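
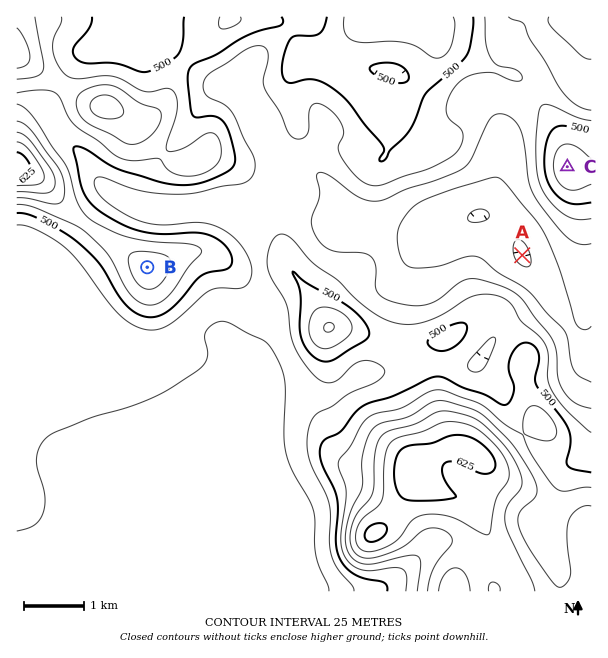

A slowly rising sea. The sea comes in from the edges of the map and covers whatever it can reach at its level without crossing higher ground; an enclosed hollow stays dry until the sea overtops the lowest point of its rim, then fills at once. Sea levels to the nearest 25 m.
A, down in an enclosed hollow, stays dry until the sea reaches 425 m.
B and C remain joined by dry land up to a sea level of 475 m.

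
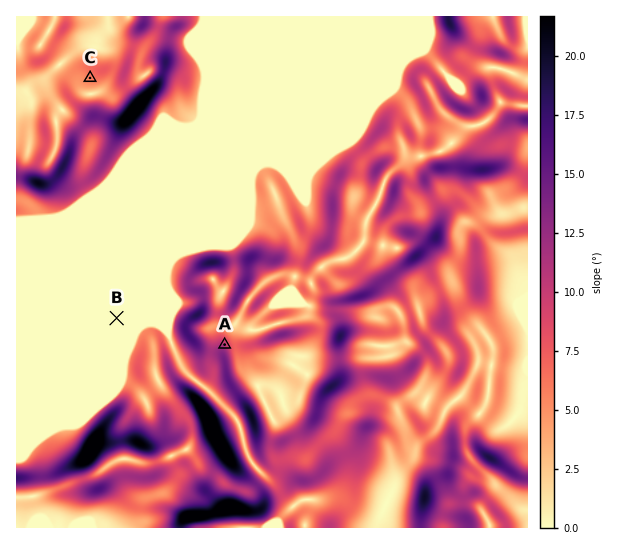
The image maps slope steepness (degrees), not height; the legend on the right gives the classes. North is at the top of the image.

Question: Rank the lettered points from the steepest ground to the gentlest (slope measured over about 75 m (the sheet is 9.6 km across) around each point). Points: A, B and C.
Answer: A C B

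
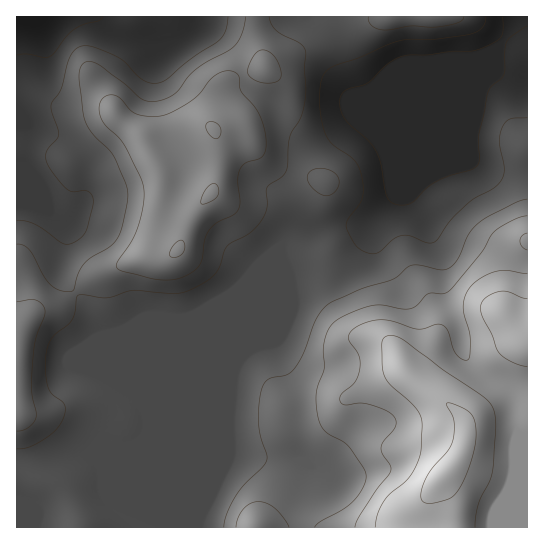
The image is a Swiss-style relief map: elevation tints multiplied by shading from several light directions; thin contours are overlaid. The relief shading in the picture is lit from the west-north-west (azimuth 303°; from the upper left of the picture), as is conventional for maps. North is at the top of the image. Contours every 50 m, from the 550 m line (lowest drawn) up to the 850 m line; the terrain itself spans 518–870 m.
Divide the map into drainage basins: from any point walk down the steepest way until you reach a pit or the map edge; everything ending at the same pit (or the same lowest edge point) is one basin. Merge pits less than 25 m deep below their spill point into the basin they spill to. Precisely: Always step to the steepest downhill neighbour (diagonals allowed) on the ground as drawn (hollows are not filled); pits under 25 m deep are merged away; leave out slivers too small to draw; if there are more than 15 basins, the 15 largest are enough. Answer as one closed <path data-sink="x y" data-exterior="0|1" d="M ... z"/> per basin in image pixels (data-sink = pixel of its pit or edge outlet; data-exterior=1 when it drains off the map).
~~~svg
<path data-sink="513 17" data-exterior="1" d="M527 16l-271 1 1 22 8 28-32 12-8 4-4 6-2 21-6 13 6 28-6 39-22 28-11 29-14 10-24 0-47 19-30 27-10 5-16 3-8 4-12 14-3 8 1 191 238 0 22-30 11-24 3-15 0-29-6-19 26 1 23-5 13-10 55-26 53 38 9 10 2 14 7-6 34 0 21-5z"/><path data-sink="17 17" data-exterior="1" d="M255 16l-239 1 1 319 4-11 10-10 30-10 34-29 47-19 24 0 14-10 11-29 22-28 6-39-6-28 6-13 2-21 4-6 8-4 32-12-8-28z"/>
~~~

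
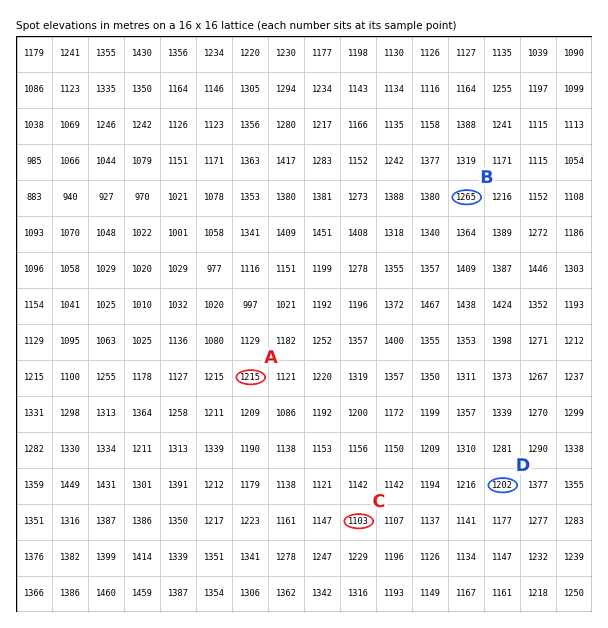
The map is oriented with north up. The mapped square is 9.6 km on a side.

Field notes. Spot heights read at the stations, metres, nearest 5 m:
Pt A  1215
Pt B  1265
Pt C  1105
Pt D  1200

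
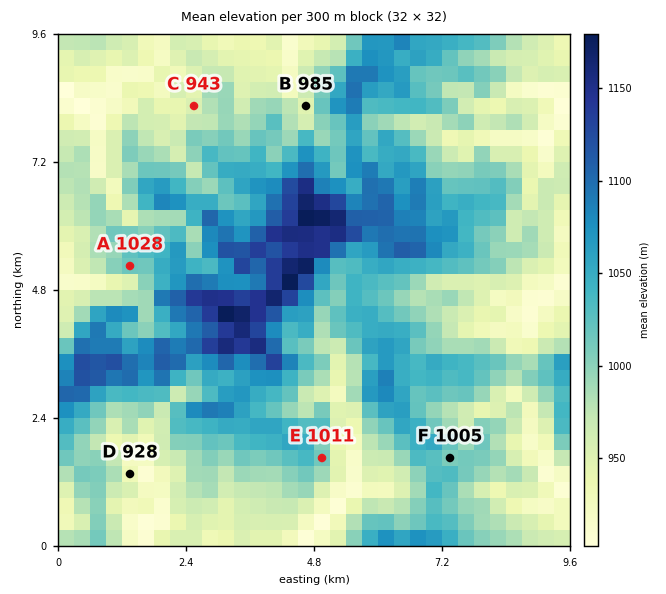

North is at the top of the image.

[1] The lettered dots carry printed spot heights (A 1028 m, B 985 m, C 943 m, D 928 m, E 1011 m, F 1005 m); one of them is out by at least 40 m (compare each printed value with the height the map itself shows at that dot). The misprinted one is B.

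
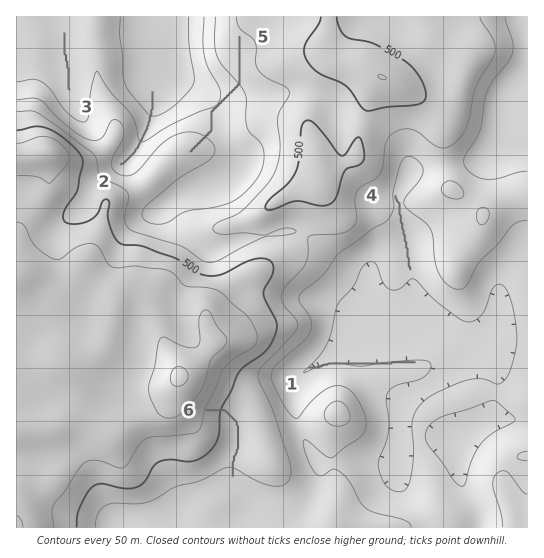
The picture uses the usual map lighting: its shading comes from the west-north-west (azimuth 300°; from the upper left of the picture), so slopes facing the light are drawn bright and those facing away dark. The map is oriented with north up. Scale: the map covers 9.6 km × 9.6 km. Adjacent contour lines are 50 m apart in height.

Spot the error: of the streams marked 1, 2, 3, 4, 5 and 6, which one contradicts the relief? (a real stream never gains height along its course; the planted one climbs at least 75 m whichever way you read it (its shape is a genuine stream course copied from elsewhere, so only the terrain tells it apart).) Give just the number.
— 5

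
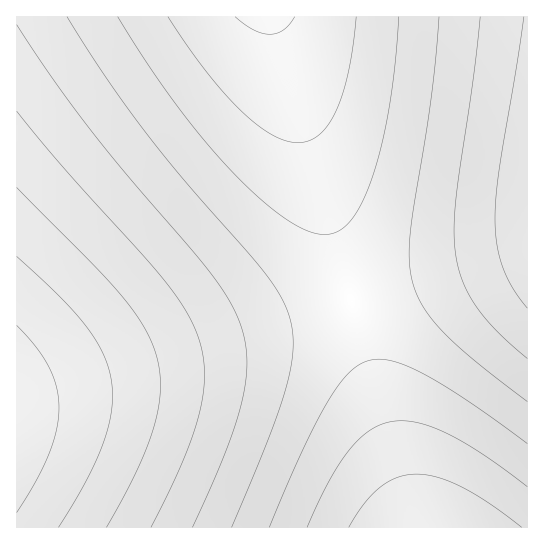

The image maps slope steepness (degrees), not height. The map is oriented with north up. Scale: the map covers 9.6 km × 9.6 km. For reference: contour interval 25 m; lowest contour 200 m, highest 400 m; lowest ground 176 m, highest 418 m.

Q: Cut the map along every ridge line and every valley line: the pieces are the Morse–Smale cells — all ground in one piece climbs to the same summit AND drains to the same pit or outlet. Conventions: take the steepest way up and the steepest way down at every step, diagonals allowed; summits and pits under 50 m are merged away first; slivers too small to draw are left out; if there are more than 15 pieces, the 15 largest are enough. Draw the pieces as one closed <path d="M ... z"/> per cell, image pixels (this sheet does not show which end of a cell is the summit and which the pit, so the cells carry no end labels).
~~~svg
<path d="M270 16l-254 1 1 379 335-95-77-275z"/><path d="M351 301l-333 94-2 2 0 130 399 1z"/><path d="M527 16l-256 1 80 283 143-39 34-11z"/><path d="M527 251l-175 50 65 227 111-1z"/>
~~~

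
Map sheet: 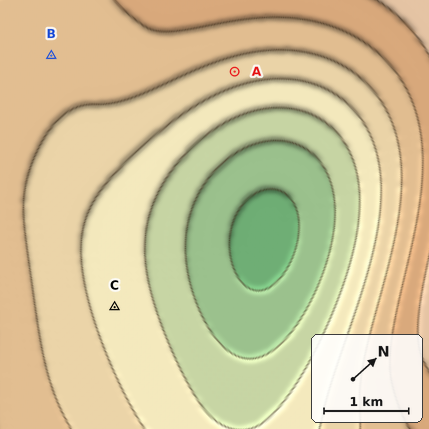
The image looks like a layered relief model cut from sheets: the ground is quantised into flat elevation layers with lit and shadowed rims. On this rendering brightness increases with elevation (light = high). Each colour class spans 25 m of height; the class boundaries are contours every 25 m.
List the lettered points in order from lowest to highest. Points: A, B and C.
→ C A B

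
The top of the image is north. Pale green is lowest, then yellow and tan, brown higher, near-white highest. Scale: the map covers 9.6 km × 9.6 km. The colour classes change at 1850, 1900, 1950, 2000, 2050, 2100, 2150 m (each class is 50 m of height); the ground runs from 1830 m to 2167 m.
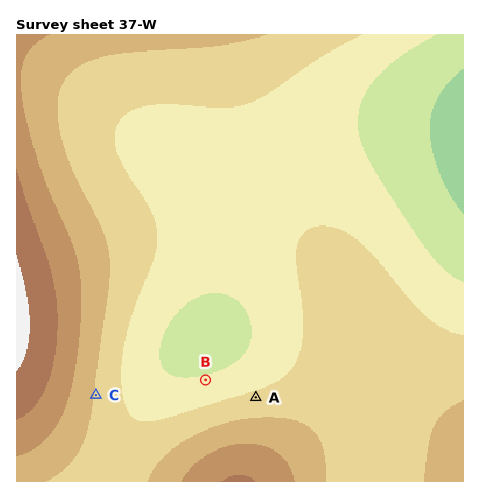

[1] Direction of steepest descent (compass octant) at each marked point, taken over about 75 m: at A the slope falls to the N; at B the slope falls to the N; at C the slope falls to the E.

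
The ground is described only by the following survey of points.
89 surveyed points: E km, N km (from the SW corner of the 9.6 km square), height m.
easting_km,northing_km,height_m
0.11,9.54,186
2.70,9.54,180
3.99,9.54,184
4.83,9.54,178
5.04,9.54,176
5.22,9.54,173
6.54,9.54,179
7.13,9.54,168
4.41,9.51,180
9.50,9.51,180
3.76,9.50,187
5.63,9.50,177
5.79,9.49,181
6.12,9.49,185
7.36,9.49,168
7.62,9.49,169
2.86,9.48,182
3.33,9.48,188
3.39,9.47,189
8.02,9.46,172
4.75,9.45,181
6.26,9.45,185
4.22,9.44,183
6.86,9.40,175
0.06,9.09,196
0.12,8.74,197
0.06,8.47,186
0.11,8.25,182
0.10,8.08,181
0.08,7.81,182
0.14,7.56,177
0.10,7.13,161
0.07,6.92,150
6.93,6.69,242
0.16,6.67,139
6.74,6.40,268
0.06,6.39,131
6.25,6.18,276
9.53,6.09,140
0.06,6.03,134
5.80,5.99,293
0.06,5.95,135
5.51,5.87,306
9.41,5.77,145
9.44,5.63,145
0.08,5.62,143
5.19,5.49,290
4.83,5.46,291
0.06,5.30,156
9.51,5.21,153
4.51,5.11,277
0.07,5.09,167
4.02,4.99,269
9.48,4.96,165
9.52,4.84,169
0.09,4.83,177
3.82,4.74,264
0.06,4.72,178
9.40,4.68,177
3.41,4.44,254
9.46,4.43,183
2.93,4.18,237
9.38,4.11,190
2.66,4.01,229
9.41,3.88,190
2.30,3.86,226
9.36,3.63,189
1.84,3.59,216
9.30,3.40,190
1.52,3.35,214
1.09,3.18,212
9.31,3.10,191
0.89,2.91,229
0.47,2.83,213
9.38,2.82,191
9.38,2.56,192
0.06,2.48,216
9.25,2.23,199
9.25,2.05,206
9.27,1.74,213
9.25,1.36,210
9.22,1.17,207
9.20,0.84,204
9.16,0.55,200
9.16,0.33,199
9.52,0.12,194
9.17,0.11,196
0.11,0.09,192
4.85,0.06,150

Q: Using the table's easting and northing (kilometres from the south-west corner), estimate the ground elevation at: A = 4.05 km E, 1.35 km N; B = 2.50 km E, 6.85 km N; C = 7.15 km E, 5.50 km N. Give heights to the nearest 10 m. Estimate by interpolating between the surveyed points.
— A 190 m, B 210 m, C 240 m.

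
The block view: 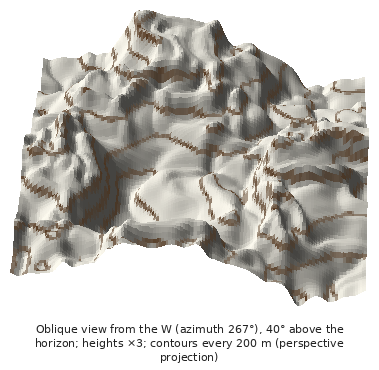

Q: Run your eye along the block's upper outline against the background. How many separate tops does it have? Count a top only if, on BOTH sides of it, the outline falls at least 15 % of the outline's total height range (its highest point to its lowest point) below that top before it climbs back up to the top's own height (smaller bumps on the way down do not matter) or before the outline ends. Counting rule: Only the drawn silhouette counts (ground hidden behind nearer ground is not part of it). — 1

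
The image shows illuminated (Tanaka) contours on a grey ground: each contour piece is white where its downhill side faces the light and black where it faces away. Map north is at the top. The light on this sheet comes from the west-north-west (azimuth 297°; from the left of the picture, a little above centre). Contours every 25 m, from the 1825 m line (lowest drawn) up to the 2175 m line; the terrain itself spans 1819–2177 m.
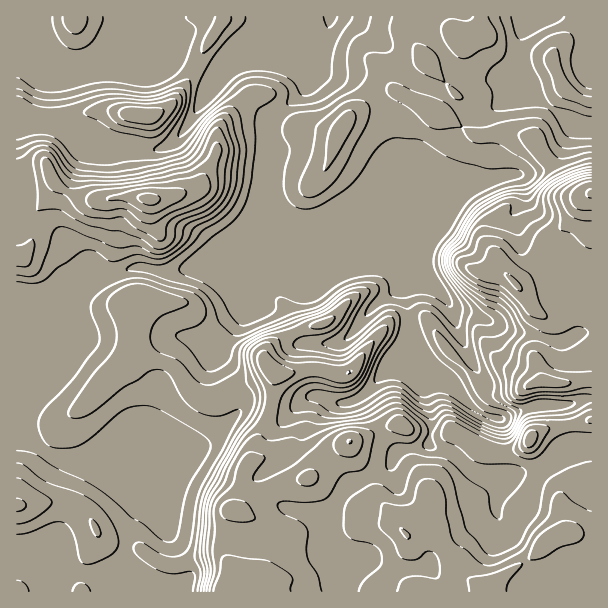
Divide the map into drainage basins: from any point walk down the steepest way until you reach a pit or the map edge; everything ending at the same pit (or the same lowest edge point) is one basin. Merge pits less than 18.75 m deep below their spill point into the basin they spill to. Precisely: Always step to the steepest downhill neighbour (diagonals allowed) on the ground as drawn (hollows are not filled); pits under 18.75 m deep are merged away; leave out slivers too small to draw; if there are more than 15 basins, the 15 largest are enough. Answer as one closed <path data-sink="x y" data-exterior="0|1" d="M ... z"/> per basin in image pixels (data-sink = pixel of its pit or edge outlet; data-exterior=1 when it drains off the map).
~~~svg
<path data-sink="330 17" data-exterior="1" d="M482 16l-258 0-1 5-19 29-16 31-18 25-17 9-58-5-27 6-7 4-13 29-3 13-7-16-2-27-15-11-5-1 1 485 575-1 0-397-11 2-15-6-32-51-19-6-21 0-11 3-9-2-16-10-22-10 14-10 6-11-30-31 32-22 12 0 13-6z"/><path data-sink="528 17" data-exterior="1" d="M591 16l-108 0 0 18-13 6-12 0-32 22 30 31-6 11-14 10 22 10 16 10 9 2 11-3 21 0 19 6 8 16 11 12 12 22 8 5 17 0 2-2z"/><path data-sink="150 17" data-exterior="1" d="M222 16l-205 0-1 89 20 14 2 27 6 15 4-12 13-29 7-4 27-6 58 5 17-9 18-25 16-31 19-29z"/>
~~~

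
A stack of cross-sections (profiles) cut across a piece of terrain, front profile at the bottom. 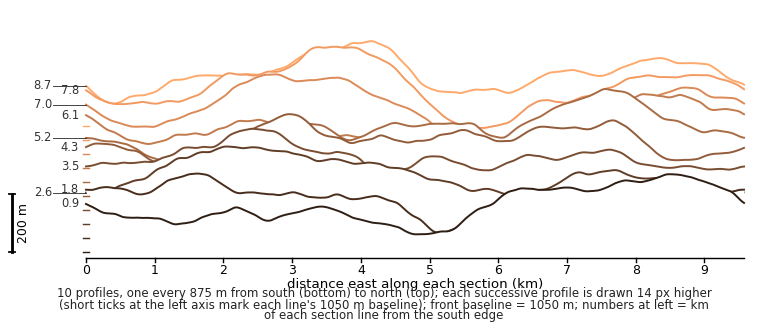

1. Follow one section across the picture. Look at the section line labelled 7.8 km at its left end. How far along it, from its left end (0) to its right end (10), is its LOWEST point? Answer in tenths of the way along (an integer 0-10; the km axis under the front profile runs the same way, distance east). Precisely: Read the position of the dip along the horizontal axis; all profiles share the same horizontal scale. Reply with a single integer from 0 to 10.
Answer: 6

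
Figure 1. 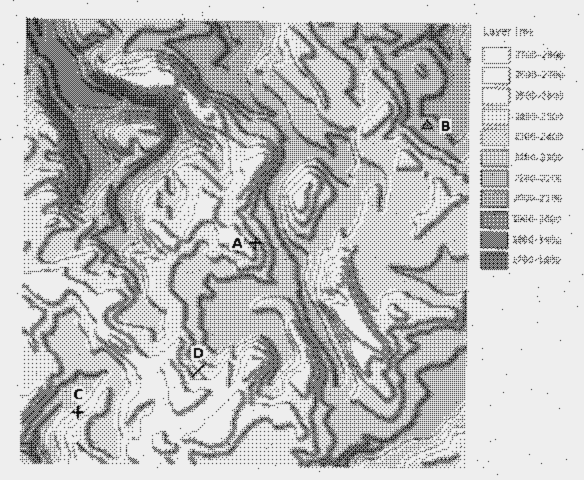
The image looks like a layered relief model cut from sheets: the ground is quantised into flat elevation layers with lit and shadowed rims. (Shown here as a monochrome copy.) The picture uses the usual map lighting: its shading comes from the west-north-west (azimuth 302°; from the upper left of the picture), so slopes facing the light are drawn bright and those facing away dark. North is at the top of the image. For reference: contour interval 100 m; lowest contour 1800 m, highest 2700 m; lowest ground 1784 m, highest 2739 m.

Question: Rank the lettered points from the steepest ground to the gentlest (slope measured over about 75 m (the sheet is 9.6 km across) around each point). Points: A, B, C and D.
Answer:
A C D B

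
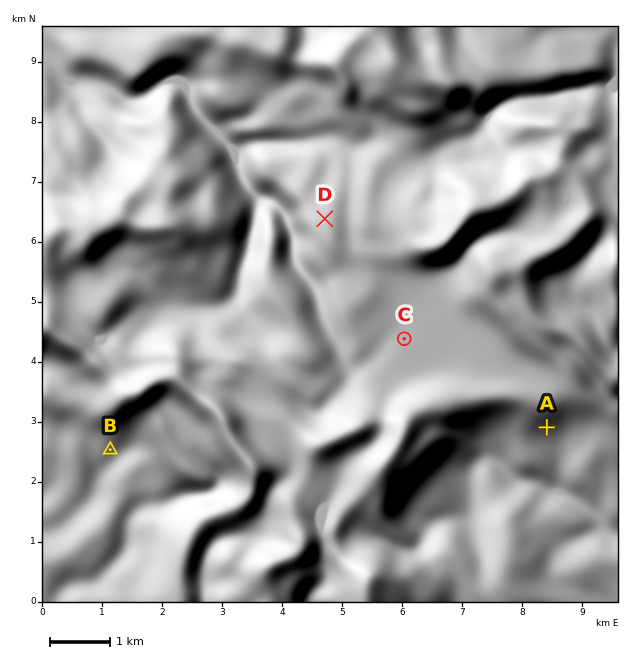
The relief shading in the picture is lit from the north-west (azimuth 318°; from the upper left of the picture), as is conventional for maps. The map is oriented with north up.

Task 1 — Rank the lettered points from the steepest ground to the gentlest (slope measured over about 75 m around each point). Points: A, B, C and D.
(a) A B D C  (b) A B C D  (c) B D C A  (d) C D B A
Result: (a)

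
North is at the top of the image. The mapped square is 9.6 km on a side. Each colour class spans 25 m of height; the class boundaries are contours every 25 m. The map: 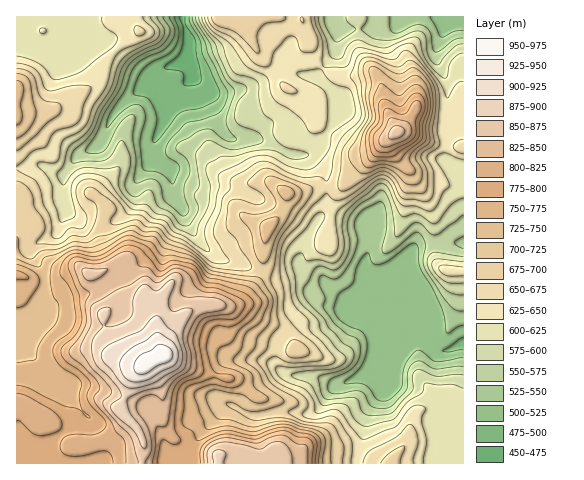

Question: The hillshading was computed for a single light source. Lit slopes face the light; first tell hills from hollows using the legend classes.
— NW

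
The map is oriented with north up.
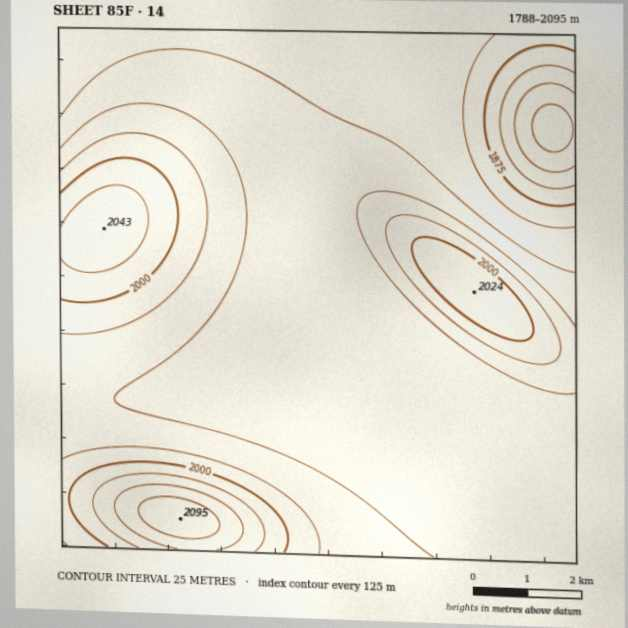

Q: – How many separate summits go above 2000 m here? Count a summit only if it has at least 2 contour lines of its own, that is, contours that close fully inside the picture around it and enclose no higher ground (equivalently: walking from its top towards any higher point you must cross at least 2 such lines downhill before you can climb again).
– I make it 1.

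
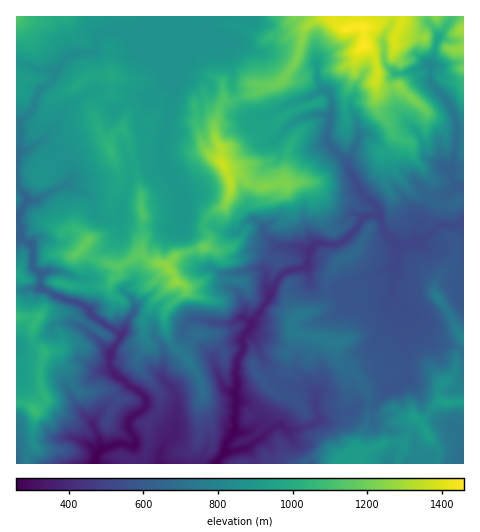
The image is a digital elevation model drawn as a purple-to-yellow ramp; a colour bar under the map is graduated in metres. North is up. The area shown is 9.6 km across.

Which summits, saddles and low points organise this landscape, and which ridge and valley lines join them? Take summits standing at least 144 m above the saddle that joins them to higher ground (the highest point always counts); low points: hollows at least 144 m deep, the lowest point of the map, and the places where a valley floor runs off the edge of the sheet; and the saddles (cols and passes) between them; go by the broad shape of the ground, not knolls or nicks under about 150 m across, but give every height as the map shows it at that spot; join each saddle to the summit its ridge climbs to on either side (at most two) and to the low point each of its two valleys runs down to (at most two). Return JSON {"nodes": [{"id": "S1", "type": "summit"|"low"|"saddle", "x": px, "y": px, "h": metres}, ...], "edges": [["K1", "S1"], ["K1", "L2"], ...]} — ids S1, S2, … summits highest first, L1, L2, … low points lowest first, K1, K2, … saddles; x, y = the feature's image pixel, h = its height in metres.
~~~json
{"nodes": [
{"id": "S1", "type": "summit", "x": 364, "y": 46, "h": 1459},
{"id": "S2", "type": "summit", "x": 222, "y": 164, "h": 1371},
{"id": "S3", "type": "summit", "x": 463, "y": 29, "h": 1298},
{"id": "S4", "type": "summit", "x": 176, "y": 281, "h": 1271},
{"id": "S5", "type": "summit", "x": 17, "y": 17, "h": 1132},
{"id": "S6", "type": "summit", "x": 34, "y": 411, "h": 1080},
{"id": "S7", "type": "summit", "x": 447, "y": 403, "h": 947},
{"id": "L1", "type": "low", "x": 216, "y": 462, "h": 259},
{"id": "K1", "type": "saddle", "x": 452, "y": 17, "h": 1098},
{"id": "K2", "type": "saddle", "x": 236, "y": 99, "h": 1077},
{"id": "K3", "type": "saddle", "x": 203, "y": 225, "h": 1047},
{"id": "K4", "type": "saddle", "x": 96, "y": 41, "h": 866},
{"id": "K5", "type": "saddle", "x": 206, "y": 390, "h": 676},
{"id": "K6", "type": "saddle", "x": 33, "y": 252, "h": 630},
{"id": "K7", "type": "saddle", "x": 451, "y": 225, "h": 533},
{"id": "K8", "type": "saddle", "x": 360, "y": 222, "h": 497}],
"edges": [["K1", "S1"], ["K1", "S3"], ["K1", "L1"], ["K2", "S1"], ["K2", "S2"], ["K2", "L1"], ["K3", "S2"], ["K3", "S4"], ["K3", "L1"], ["K4", "S2"], ["K4", "S5"], ["K4", "L1"], ["K5", "S4"], ["K5", "S7"], ["K5", "L1"], ["K6", "S4"], ["K6", "S6"], ["K6", "L1"], ["K7", "S1"], ["K7", "S7"], ["K7", "L1"], ["K8", "S2"], ["K8", "S7"], ["K8", "L1"]]}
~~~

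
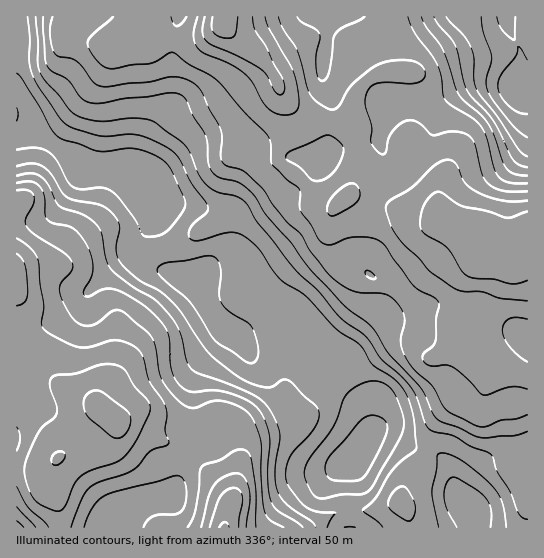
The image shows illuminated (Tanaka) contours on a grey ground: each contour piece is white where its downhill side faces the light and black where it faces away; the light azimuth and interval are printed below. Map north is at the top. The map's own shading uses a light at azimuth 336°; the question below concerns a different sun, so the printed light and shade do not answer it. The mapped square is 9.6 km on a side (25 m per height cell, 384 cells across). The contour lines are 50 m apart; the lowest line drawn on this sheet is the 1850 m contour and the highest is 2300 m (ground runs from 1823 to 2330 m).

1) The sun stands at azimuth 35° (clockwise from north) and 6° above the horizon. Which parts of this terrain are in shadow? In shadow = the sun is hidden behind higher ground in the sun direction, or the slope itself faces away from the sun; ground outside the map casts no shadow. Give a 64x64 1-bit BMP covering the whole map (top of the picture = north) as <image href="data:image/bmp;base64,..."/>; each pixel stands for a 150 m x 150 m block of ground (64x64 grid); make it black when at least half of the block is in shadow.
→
<image width="64" height="64" href="data:image/bmp;base64,Qk0+AgAAAAAAAD4AAAAoAAAAQAAAAEAAAAABAAEAAAAAAAACAAATCwAAEwsAAAIAAAAAAAAA////AAAAAAD4AAEAAP8A/vgAAwAAfwD++AADAAAAA/7wAA4AAAAH/OB4DgAAAA/8wH4OAABwD/zAPAYAAfgf+AAYAAAB/j/wAAAAAAH///AAAAAAAf//+AAAAAAA///8ABAAAAD///4AEAAAAP///gAAAAAA///EAAAAAAD//4AAAAAAAP/8AAAAAAAA//wAAAAAAAD/+AAAAAAAAP/4AAAAAAAB//AAAAAAAAP/4AAAAAAAD//AAAAAAA4//wAAAAAAH//+AAAAAAA///wAAAAAAD//+AAEAAAAP//w+B8AAAA///H//wAAAH//4///AAAB///H//8AAAf//4//+AAAB///D//gAAAP//8fzMAAAA///h/gAAAAB//+H/AAAAAB//4f8AAAADn//h+AAAAAPf/+BgAAAAD///wAAAAAAf//4AAAAAAH//+AAAAAAB///4AAAAAAP///AAAAAAA///8AAAAAA////gAAAAAP///wAAAAAH///8AAAAAA////iAAAAAD///+eAAAAAP////8AAAAA/////8AAAAD/////wAAAAP/////AAAAA/////4AAAAD/////AAAAAP////8AAAAA/////gAAAAD/8B/+AAAAAP/wD/wAAAAA/+AP+AAAAAD8AAfgAAAAAPgAB8AAAAAA+AADgAAAAADwAAOAAAAAAA=="/>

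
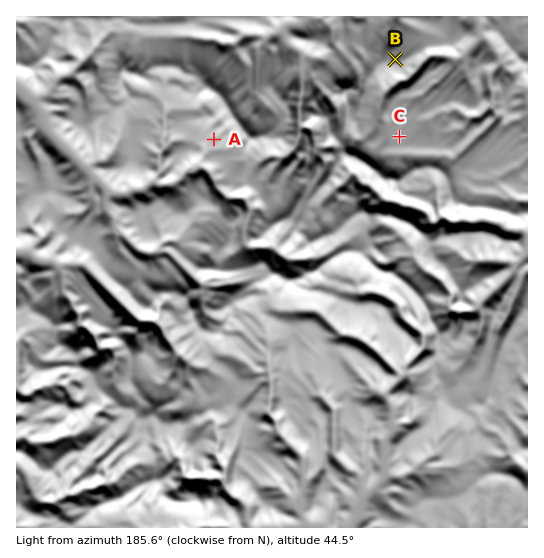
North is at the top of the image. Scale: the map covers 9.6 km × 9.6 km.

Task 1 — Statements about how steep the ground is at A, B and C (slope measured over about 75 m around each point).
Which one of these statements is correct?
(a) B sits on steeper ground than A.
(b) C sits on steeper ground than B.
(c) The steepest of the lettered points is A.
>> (a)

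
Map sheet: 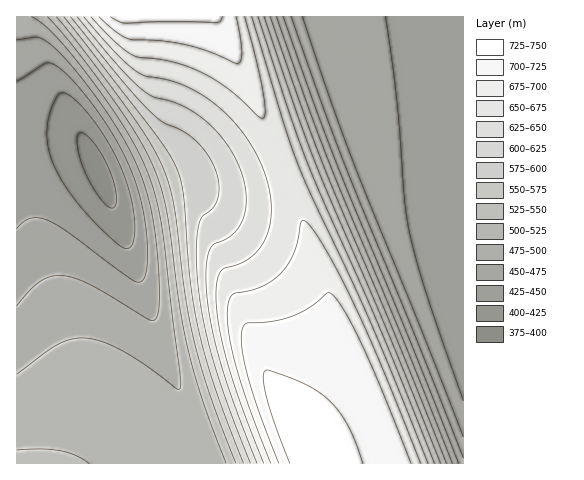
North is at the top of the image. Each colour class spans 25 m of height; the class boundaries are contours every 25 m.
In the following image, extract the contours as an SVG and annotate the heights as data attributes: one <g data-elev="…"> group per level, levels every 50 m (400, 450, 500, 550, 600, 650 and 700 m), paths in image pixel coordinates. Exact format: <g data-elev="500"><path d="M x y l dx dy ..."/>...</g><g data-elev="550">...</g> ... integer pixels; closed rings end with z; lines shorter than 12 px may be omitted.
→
<g data-elev="400"><path d="M111 208l-6-4-7-8-14-25-7-25 0-9 3-4 5 1 9 8 15 26 5 15 2 13-1 10z"/></g><g data-elev="450"><path d="M463 401l-37-108-17-62-5-32-8-105-11-77"/><path d="M17 81l28-17 4-1 5 1 10 8 13 13 29 39 21 38 13 37 5 22 2 22 0 21-2 12-5 6-7-2-66-49-21-11-8-2-9 1-7 4-5 6"/></g><g data-elev="500"><path d="M463 458l-49-125-71-172-52-144"/><path d="M31 17l11 6 13 12 35 43 36 52 21 41 9 26 6 31 19 157-1 4-4 0-32-25-27-16-16-7-16-3-14 1-12 5-42 30"/></g><g data-elev="550"><path d="M452 463l-51-128-72-172-53-146"/><path d="M56 17l31 37 47 64 19 29 11 24 10 36 11 87 9 48 17 55 25 66"/></g><g data-elev="600"><path d="M441 463l-53-131-72-168-20-53-32-94"/><path d="M70 17l48 59 26 29 18 17 19 8 13 9 13 14 8 15 4 15-1 14-5 11-12 10-4 14-1 27 3 32 6 36 10 38 14 44 21 54"/></g><g data-elev="650"><path d="M428 463l-57-139-72-158-15-41-32-108"/><path d="M84 17l32 36 21 19 9 4 21 4 18 6 17 9 16 12 14 12 12 15 11 17 7 16 6 18 3 17 0 16-4 16-6 12-10 11-9 6-18 5-3 3-4 9-1 15 3 32 9 37 14 43 22 56"/></g><g data-elev="700"><path d="M411 463l-29-73-24-53-18-33-7-9-5-2-16 13-17 9-22 6-25 2-4 2-2 4 0 19 6 28 11 37 20 50"/><path d="M99 17l17 15 13 7 33 2 24 4 23 7 28 11 4-2 1-9-6-35"/></g>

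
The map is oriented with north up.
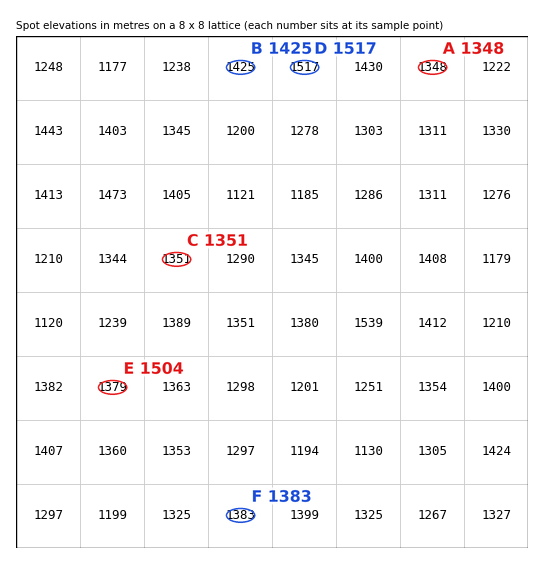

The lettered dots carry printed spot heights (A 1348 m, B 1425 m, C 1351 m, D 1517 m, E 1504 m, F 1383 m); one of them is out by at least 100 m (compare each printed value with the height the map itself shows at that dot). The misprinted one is E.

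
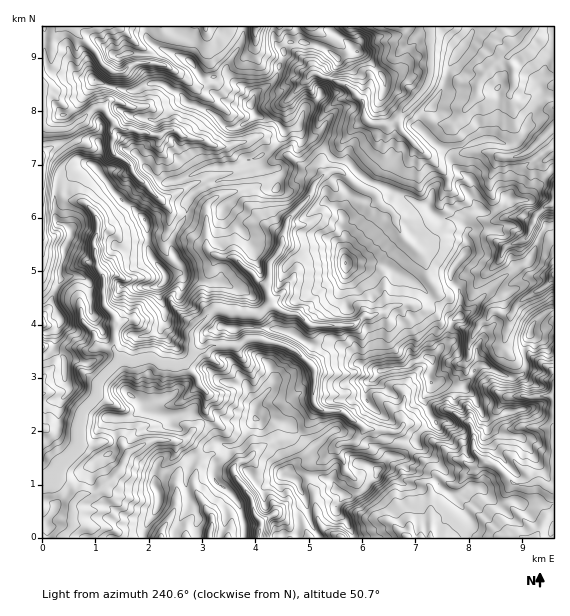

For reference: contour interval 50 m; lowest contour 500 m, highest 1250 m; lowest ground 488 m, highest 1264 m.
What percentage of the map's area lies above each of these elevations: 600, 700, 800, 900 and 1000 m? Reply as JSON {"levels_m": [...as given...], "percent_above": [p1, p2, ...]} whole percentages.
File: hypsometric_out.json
{"levels_m": [600, 700, 800, 900, 1000], "percent_above": [82, 65, 47, 25, 10]}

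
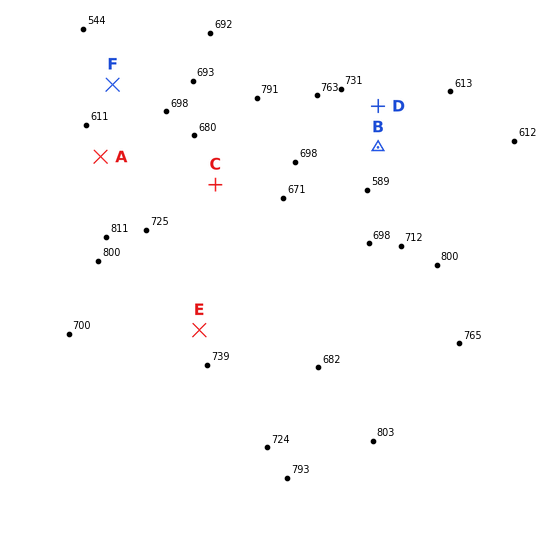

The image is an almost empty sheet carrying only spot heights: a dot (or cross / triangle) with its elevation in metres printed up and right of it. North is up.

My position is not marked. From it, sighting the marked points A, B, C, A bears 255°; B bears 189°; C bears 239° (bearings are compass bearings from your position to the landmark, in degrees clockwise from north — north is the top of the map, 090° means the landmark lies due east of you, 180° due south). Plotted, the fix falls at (389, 80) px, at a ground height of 650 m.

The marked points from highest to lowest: E D F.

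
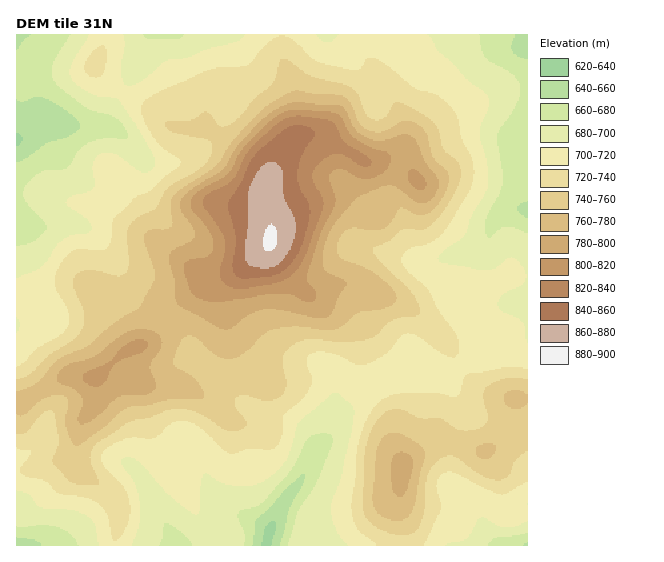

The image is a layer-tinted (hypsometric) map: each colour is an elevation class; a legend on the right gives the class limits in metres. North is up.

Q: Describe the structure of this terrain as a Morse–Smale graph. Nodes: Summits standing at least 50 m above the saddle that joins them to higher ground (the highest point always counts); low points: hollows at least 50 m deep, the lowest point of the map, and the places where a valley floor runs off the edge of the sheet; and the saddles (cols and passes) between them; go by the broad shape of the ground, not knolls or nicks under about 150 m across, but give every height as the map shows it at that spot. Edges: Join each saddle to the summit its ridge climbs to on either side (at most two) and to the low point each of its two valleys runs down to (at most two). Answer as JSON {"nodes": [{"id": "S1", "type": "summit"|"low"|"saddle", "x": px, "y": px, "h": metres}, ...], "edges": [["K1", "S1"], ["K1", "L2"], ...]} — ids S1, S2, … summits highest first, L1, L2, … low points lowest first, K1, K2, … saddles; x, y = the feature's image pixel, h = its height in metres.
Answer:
{"nodes": [
{"id": "S1", "type": "summit", "x": 270, "y": 240, "h": 882},
{"id": "S2", "type": "summit", "x": 402, "y": 467, "h": 790},
{"id": "L1", "type": "low", "x": 269, "y": 536, "h": 636},
{"id": "L2", "type": "low", "x": 17, "y": 140, "h": 637},
{"id": "L3", "type": "low", "x": 527, "y": 41, "h": 648},
{"id": "L4", "type": "low", "x": 17, "y": 545, "h": 650},
{"id": "L5", "type": "low", "x": 527, "y": 545, "h": 657},
{"id": "K1", "type": "saddle", "x": 38, "y": 393, "h": 767},
{"id": "K2", "type": "saddle", "x": 403, "y": 545, "h": 731},
{"id": "K3", "type": "saddle", "x": 462, "y": 367, "h": 718},
{"id": "K4", "type": "saddle", "x": 115, "y": 545, "h": 718}],
"edges": [["K1", "S1"], ["K1", "L1"], ["K1", "L2"], ["K2", "S2"], ["K2", "L1"], ["K2", "L5"], ["K3", "S1"], ["K3", "S2"], ["K3", "L1"], ["K3", "L3"], ["K4", "S1"], ["K4", "L1"], ["K4", "L4"]]}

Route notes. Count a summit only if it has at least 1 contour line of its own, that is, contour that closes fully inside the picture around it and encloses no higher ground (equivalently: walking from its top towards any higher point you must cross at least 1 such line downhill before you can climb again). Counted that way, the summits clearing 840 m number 1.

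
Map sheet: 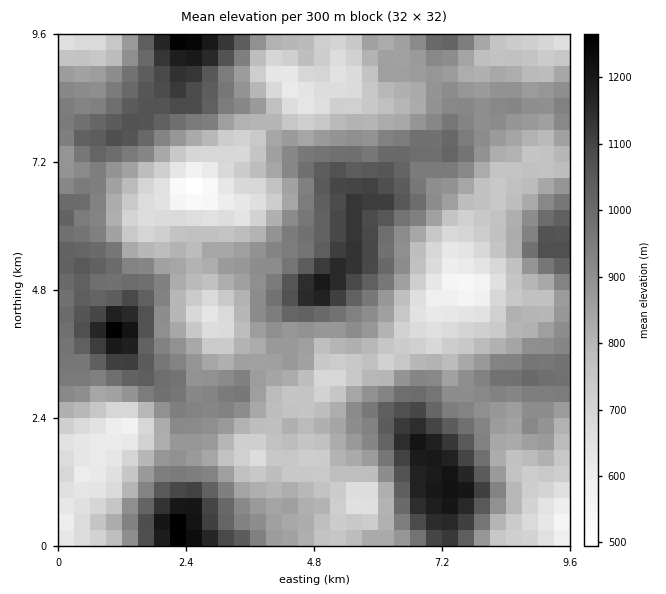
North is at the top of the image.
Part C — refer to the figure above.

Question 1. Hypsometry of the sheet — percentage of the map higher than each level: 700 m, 87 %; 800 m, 66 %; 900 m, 41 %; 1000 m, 20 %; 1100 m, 8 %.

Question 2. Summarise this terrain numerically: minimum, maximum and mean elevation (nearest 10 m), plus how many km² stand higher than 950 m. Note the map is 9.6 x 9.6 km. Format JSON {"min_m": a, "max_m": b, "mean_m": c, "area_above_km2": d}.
{"min_m": 470, "max_m": 1300, "mean_m": 870, "area_above_km2": 27.5}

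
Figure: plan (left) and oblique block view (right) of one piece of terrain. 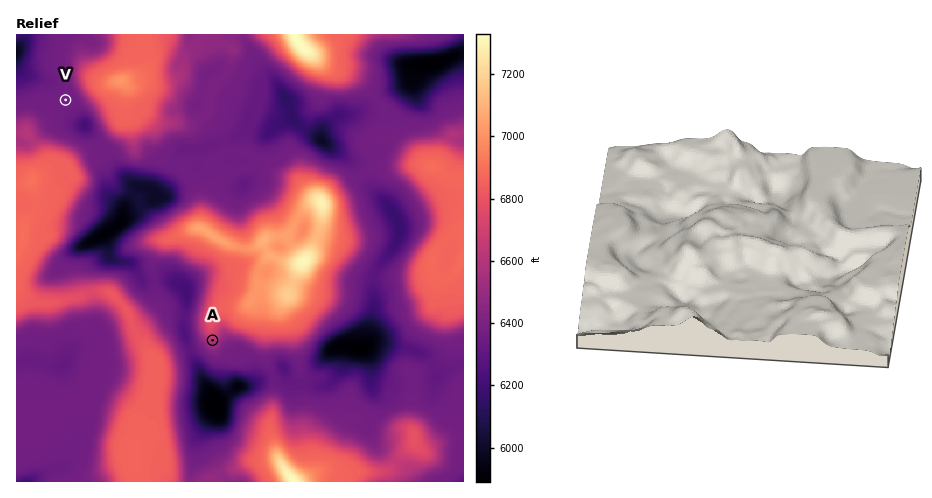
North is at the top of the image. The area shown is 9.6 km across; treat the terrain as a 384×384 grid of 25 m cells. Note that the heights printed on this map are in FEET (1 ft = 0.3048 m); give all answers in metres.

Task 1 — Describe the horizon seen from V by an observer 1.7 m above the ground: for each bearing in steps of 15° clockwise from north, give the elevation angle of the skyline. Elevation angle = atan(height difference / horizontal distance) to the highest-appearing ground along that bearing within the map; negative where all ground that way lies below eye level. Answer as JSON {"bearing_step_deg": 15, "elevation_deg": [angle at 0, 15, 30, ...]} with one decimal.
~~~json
{"bearing_step_deg": 15, "elevation_deg": [0.4, 2.9, 8.0, 11.8, 13.0, 12.3, 10.2, 8.2, 6.0, 3.0, 1.6, 3.0, 6.5, 6.6, 5.3, 3.8, 3.3, 0.5, -0.1, -0.2, -0.4, -0.5, -0.3, -0.1]}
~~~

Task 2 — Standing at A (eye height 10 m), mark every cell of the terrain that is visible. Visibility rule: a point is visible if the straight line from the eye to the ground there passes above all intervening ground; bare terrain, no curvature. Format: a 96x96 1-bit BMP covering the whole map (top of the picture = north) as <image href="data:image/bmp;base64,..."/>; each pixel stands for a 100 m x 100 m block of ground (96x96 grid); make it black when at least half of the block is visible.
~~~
<image width="96" height="96" href="data:image/bmp;base64,Qk2+BAAAAAAAAD4AAAAoAAAAYAAAAGAAAAABAAEAAAAAAIAEAAATCwAAEwsAAAIAAAAAAAAA////AAAAAAAAAAAAP/AAAAAAAAAAAAAAP/AAHgAAAAAAAAAAf/wAf4ACAAAAAAAAf/4B+MAPgAAAAAAAf//H8OOPwAAAAAAAf///wf+H4AAAAAAA////w//P8AAAAAAA////w//v+AAAAAAA////g///+AAAAAAA////B///+AAAAAAB///8B///+AAAAAAB///8B////AAAAAAB///+D////AcAAAAB///+D////B8AAAAB///+D////n8AAAAB////H/////8AAAAB////H/////8AAAAB/+f/v//D/n8AAAAB/4P///+D/j8AAAAB/4B///+D/j8AAAAB/wAf/z+D/h8AAAAA/wAP/4eH/h8AAAAA/gAP/8OH/g8AAAAA/gAfPADH/g8AAAAB/j/+PAAD/j8AAAAB/n/+OAAA//AAAAAB///+eAAAAAAAAAAD///8EAAAAAAAAAAH///4AAAAAAAAAAAP///4AAAAAAAAAAAP+G/4AAAAAAAAAAAP8G/4AAAAAAAAAAA/4A/wAAAAAAAAAAB/wA/AAAAAAAAAAAB/gB4AAAAAAAAAAAD/ABwAAAAAAAAAAAD+AAHAAAAAAAAAAAH8AACAAAAAAAAAAAP4AAAAAAAAAAAAAAfwAAAAAAAAAAAAAAfgAAAAAAAAAAAAAAeAAAAAAAAAAAAAAAcAAAAAAAAAAAAAAAIAAAAAAAAAAAAAAAAAAAAAAAAAAAAAAAAAAAAAAAAAAAAAAAAAAAAAAAAAAAAAAAAAAAAAAAAAAAAAAAAAAAAAAAAAAAAAAAAAAAAAAAAAAAAHwAAAAAAAAAAAAAAj8AAAAAAAAAAAAABh8AAAAAAAAAAAAAAh+AAAAAAAAAAAAAAh8AAAAAAAAAAAAAAj8AAAAAAAAAAAAAAR8AAAAAAAAAAAAAAB4AAAAAAAAAAAAAAA4AAAAAAAAAAAAAAA4AAAAAAAAAAAAAAAYAAAAAAAAAAAAAAAAAAAAAAAAAAAAAAAAAAAAAAAAAAAAAAYAAAAAAAAAAAAAAAYAAAAAAAAAAAAAAAIAAAAAAAAAAAAAAAAAAAAAAAAAAAAAAAAAAAAAAAAAAAAAAAAAAAAAAAAAAAAAAAAAAAAAAAAAAAAAAAAAAAAAAAAAAAAAAAAAAAAAAAAAAAAAAAAAAAAAAAAAAAAAAAAAAAAAAAAAAAAAAAAAAAAAAAAAAAAAAAAAAAAAAAAAAAAAAAAAAAAAAAAAAAAAAAAAAAAAAAAAAAAAAAAAAAAAAAAAAAAAAAAAAAAAAAAAAAAAAAAAAAAAAAAAAAAAAAAAAAAAAAAAAAAAAAAAAAAAAAAAAAAAAAAAAAAAAAAAAAAAAAAAAAAAAAAAAAAAAAAAAAAAAAAAAAAAAAAAAAAAAAAAAAAAAAAAAAAAAAAAAAAAAAAAAAAAAAAAAAAAAAAAAAAAAAAAAAAAAAAAAAAAAAAAAAAAAAAAAAAAAAAAAAAAAAAAAAAAAAAAAAAAAAAAAAAAAAAAAAAAAAAAAAAAAAAAAAAAAAAAAAAAAAAAAAAAAA="/>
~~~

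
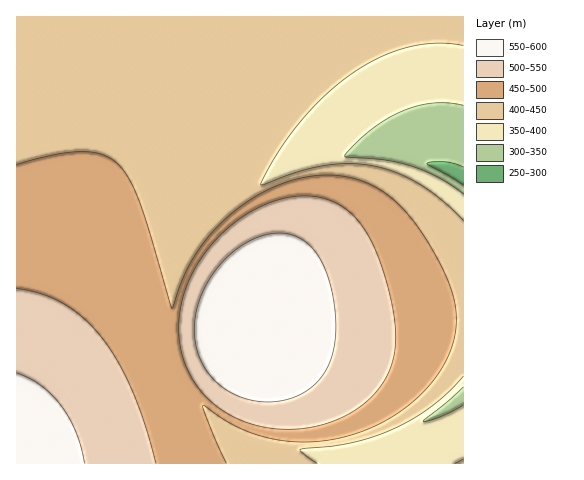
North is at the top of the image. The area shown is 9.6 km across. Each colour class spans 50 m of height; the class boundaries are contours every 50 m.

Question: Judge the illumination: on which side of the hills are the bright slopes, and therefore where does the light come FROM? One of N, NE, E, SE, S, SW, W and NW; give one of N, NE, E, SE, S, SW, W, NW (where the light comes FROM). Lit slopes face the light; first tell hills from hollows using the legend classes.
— SE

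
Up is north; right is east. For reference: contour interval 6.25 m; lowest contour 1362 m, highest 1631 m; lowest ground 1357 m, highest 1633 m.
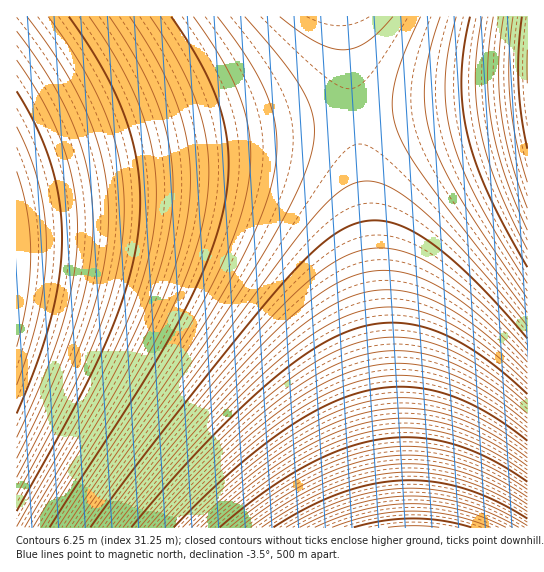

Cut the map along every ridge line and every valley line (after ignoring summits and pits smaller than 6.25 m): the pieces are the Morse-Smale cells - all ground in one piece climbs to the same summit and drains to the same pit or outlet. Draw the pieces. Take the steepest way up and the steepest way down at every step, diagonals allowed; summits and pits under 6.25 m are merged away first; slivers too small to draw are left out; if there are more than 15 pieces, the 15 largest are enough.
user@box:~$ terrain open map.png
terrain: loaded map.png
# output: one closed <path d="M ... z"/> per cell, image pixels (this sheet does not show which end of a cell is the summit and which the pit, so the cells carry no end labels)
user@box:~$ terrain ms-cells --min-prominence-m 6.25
<path d="M354 116l-177 27-114 25-47 15 1 345 382-1-15-170z"/><path d="M527 99l-172 18 29 240 15 171 129-1z"/><path d="M343 16l-326 0-1 166 90-25 71-14 88-15 88-11 2-3z"/><path d="M527 16l-182 0 3 51 7 48 10 1 60-8 102-9z"/>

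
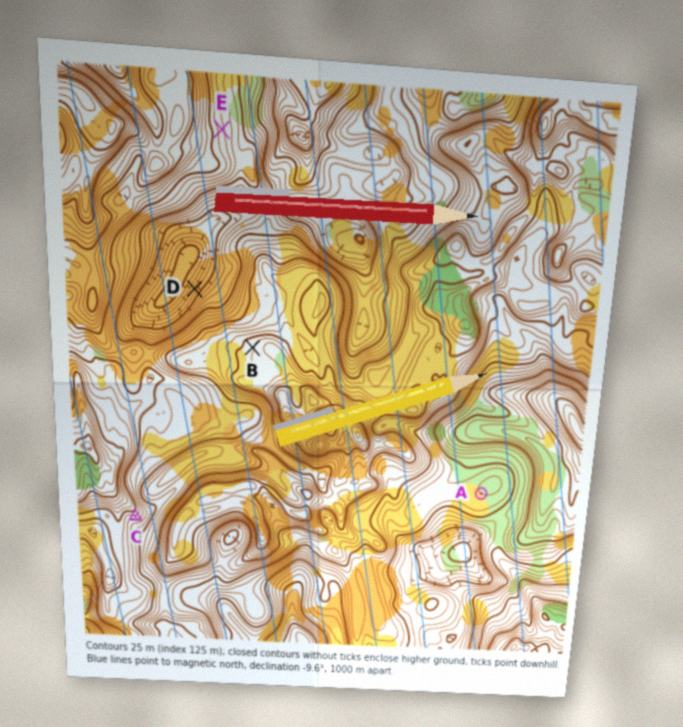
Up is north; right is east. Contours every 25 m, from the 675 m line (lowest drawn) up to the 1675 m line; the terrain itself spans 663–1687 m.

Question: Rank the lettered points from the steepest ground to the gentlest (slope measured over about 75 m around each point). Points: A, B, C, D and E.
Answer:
D C E B A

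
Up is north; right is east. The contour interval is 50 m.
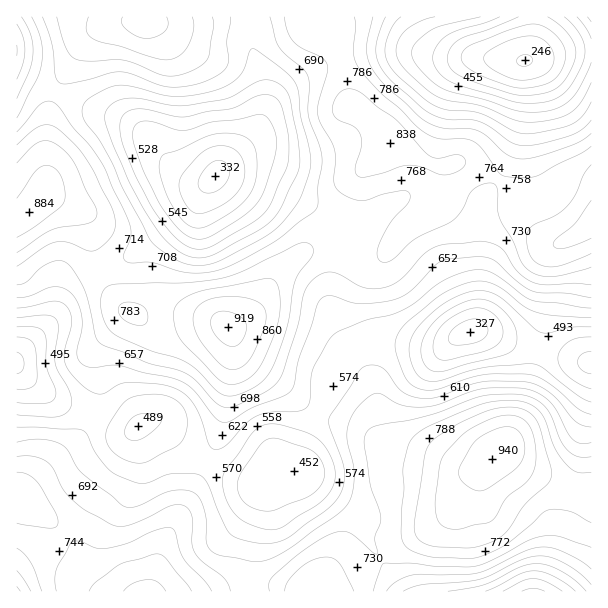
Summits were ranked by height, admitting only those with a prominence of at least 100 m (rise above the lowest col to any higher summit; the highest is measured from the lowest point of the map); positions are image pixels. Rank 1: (492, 459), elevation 940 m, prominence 694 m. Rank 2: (228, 327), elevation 919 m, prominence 329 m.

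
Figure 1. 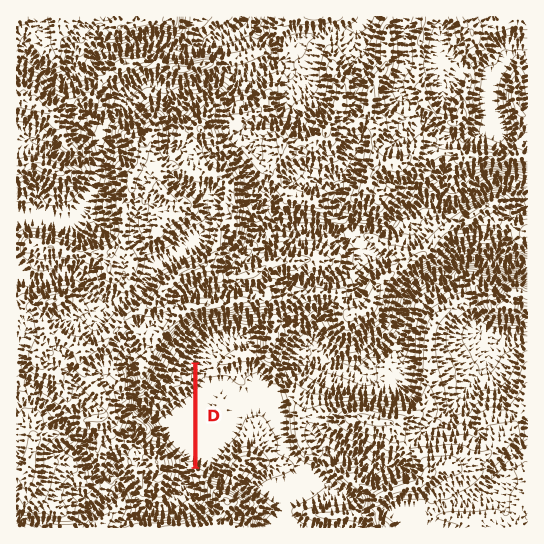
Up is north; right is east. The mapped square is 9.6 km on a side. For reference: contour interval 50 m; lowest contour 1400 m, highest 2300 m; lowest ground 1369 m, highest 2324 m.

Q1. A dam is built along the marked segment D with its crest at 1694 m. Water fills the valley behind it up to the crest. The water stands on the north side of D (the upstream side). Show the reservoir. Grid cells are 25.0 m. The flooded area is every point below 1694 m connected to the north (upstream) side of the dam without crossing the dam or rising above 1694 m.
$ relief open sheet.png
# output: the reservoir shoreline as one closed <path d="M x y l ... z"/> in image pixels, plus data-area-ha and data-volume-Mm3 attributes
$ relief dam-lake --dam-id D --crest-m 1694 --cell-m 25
<path d="M193 377l-1 5-5 7-8 4-6 8-4 2-7 8-13 1-2 2 10 12 3 11 7 5 13 17 0 15-7 20-8 9-6 1-4-1-2 1-4 3 2 2 18 2 24-17 0-12-2-7 0-4 2-4 0-90z" data-area-ha="99" data-volume-Mm3="34.81"/>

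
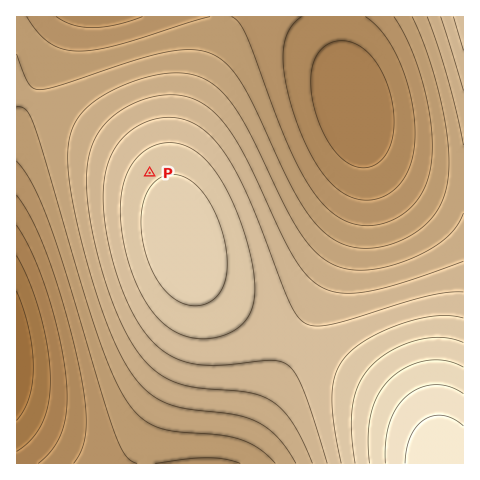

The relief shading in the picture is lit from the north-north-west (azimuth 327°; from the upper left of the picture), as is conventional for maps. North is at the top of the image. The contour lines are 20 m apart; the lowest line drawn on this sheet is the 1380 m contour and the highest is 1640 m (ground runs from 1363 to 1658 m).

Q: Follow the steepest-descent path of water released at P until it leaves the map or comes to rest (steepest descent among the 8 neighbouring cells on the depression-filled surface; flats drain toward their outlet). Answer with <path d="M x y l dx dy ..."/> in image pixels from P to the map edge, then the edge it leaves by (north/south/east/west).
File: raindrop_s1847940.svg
<path d="M150 173l-86-85 0-56 4-7 2-8"/>
exit: north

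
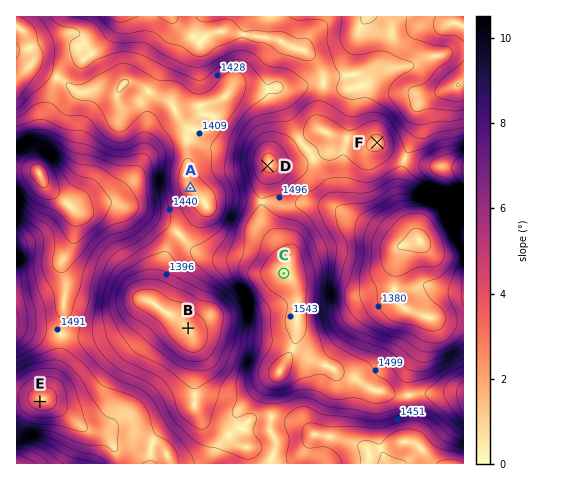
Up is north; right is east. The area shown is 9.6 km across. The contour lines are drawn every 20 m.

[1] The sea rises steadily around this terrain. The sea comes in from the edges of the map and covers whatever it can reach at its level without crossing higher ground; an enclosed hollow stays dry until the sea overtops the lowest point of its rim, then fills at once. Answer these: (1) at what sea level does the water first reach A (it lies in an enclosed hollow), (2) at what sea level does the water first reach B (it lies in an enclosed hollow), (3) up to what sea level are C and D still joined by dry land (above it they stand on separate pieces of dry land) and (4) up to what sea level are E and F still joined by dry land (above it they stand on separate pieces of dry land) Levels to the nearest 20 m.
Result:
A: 1420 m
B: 1440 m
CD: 1500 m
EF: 1460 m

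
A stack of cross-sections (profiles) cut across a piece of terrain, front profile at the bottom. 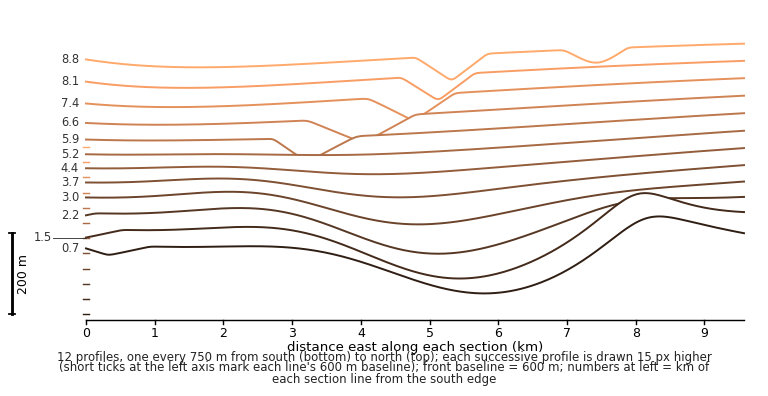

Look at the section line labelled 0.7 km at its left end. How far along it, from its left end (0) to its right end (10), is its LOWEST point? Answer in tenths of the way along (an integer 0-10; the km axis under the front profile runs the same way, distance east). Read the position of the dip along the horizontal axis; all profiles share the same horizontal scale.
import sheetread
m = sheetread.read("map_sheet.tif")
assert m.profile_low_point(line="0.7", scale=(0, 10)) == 6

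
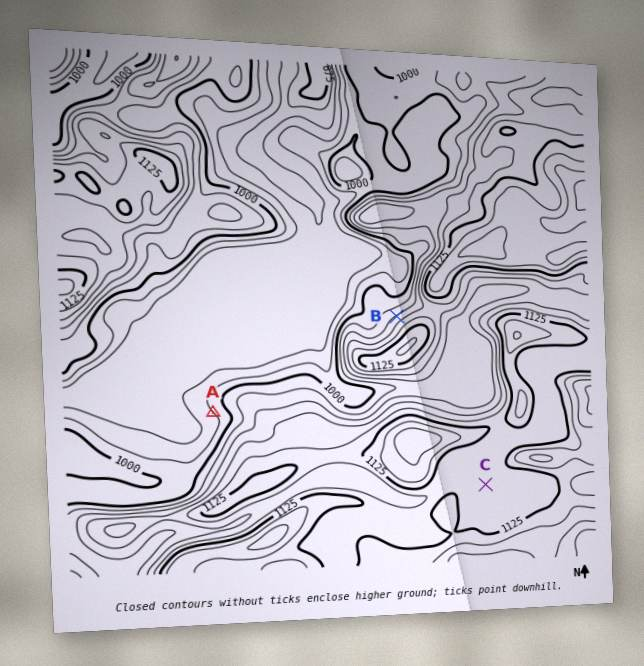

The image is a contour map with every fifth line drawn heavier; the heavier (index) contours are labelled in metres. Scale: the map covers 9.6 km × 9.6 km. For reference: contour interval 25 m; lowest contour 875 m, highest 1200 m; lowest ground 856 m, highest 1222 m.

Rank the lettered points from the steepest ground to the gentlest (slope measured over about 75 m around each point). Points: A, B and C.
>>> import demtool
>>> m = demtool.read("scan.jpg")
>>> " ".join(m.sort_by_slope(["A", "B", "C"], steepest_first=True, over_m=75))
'B A C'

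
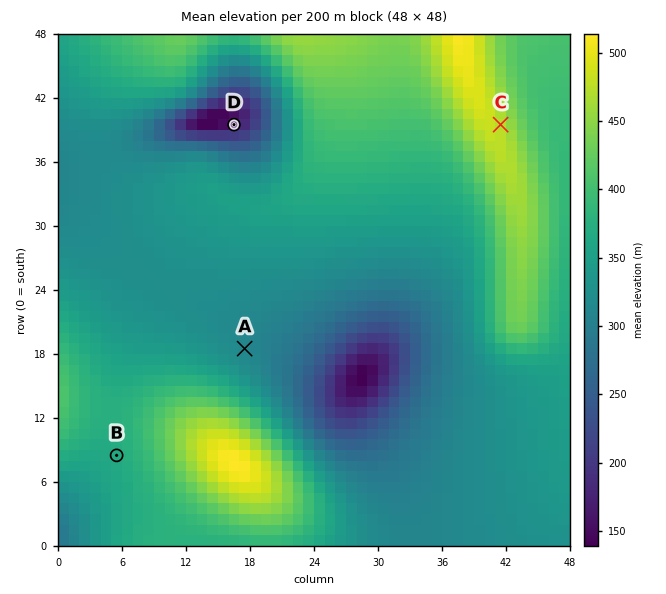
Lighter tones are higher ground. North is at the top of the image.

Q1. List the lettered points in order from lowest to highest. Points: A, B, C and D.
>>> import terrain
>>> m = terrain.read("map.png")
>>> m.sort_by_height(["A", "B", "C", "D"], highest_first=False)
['D', 'A', 'B', 'C']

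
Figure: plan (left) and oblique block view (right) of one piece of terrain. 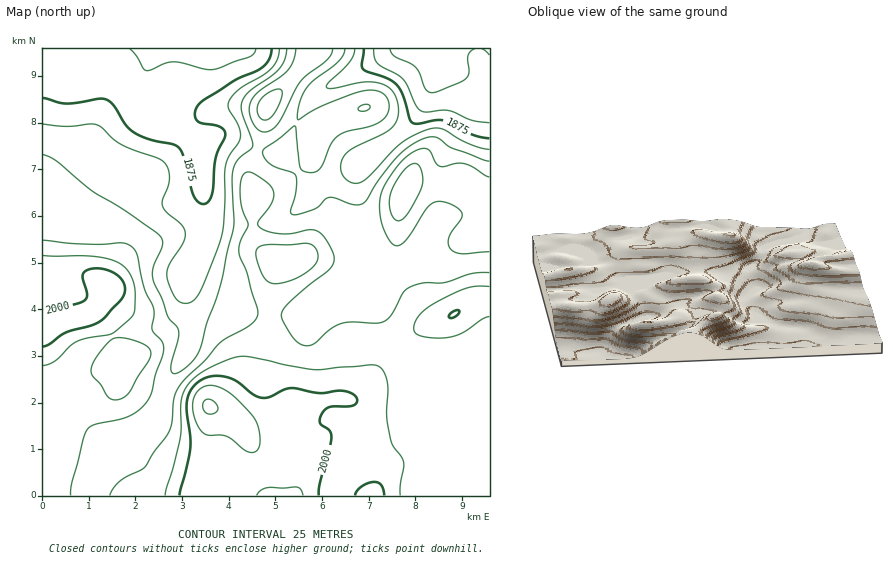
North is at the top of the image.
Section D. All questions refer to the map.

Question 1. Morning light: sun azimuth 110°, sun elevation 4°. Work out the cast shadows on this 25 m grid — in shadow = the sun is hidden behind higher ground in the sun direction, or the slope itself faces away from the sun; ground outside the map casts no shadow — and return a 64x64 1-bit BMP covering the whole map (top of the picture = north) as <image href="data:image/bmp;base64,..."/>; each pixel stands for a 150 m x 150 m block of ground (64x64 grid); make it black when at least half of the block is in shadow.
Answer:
<image width="64" height="64" href="data:image/bmp;base64,Qk0+AgAAAAAAAD4AAAAoAAAAQAAAAEAAAAABAAEAAAAAAAACAAATCwAAEwsAAAIAAAAAAAAA////AAAAAAAAAHAAAAAAAAAA8AAAAAAAAADwAAAAAAAAAPgAAAAAAAAA+AAAAAAAAAD4AAAAAAAAAPwAAAAAAAAA/AAAAAAAAAD8AAAAAAAAAPwAAAAAAAAB/AAAAAAAAAH+AAAAAAAAAf4AAAAAAAAB/gAAAAAAAAH+AAAAAAAAAf4AAAAAAAAB/wAAAAAAAAD/AAAAAAAAAH+AAAAAAAAAP4AAAAAAAAAfgAAAAAAAAAeAAAAAAAAAAwAAAAAAAAAAAAAAAAAAAAAAAAAAAAAAAAAAAAAAAAAAAAAAAAAAAAAAAAAAQAAAAQAAAABgAAADAAAAADAAAAOAAAAAAAAAA4AAAAAAAAADwgAAAAAAAAPgAAAAAAAAA/AAAAAAAAAD+AAAAAAAAAP4AAAAAAAAA/gAAAAAAAAD+AAAAAAAAAH4AADAAAAAAfgAAcAAAAAB+AADwAAAAAP4AAfAAAAAA/gAD+AAAAAH+AAf4AAAAAf4AB/wAAAAB/gAH/AAAAAH+AAf+AAAAAf4AA/4AAAAA/gAB/wAAAAA/AAB/gAAAAB8AAB+AAAAAH4AAA8AAAAAfgAABwAAAAB+AAAAAAAAAP4AAAAAAAAB/wAgAAAAAAf/gHgAAAAAD//AGAAAAAAP/+AAAAAAAA//4AAAAAAAB//wAAAAAAAB//gAAAAAAAB/+AAAAA=="/>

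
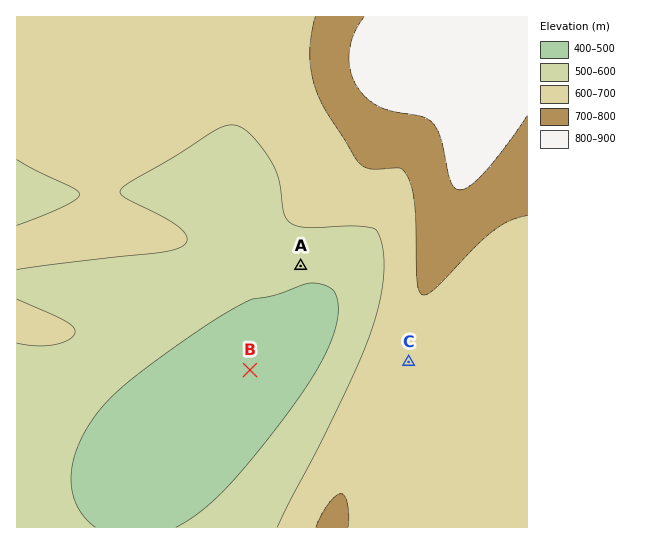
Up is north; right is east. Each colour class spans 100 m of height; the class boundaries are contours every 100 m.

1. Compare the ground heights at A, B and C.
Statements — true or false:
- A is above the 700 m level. false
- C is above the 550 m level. true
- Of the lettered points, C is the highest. true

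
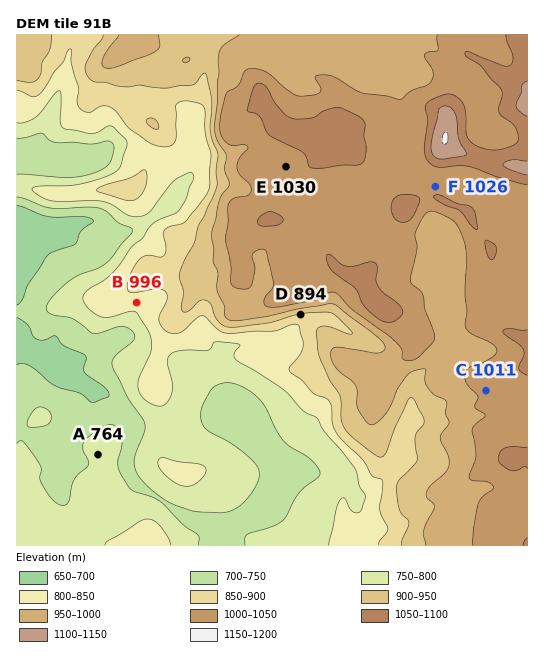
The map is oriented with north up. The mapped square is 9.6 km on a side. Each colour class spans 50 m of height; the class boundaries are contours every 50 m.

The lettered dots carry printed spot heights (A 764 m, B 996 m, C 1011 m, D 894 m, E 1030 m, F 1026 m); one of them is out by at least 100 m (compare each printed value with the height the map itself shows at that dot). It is B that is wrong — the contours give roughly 821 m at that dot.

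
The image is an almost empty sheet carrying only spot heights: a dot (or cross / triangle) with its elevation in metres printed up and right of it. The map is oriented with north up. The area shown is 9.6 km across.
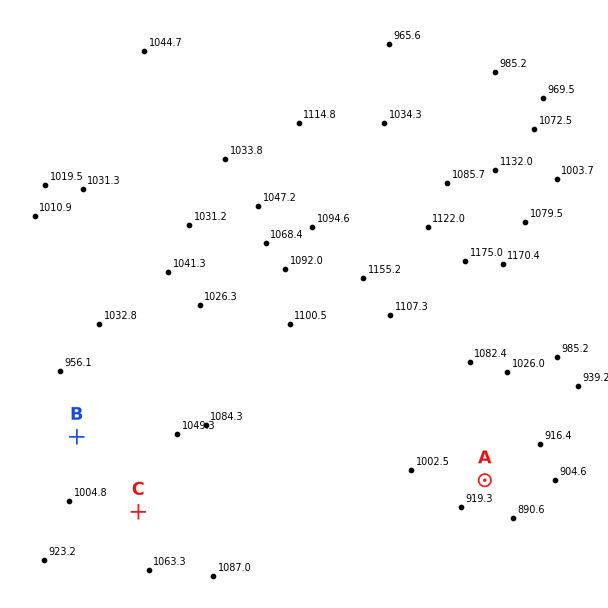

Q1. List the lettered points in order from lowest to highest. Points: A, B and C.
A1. A B C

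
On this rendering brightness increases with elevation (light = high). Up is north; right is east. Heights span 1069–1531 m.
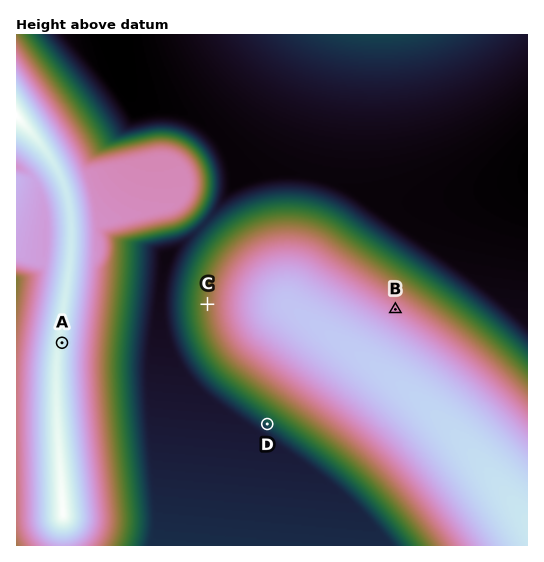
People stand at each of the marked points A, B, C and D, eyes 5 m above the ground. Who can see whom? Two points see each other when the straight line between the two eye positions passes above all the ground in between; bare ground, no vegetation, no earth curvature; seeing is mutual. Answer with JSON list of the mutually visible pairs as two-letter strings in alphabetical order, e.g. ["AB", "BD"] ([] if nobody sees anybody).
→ ["AC", "AD"]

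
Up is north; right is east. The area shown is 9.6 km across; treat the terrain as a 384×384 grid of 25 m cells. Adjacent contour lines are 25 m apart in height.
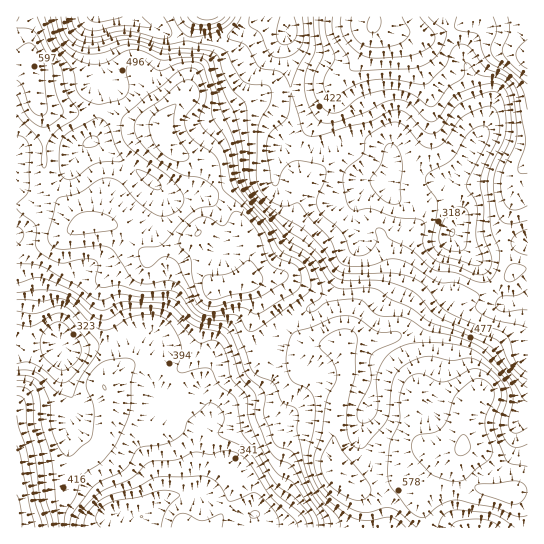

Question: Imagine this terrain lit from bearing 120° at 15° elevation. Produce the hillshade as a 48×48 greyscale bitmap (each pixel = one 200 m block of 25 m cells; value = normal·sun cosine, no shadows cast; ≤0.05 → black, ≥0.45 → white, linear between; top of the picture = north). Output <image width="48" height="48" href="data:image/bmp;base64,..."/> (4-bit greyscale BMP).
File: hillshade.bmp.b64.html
<image width="48" height="48" href="data:image/bmp;base64,Qk32BAAAAAAAAHYAAAAoAAAAMAAAADAAAAABAAQAAAAAAIAEAAATCwAAEwsAABAAAAAAAAAAAAAAABEREQAiIiIAMzMzAERERABVVVUAZmZmAHd3dwCIiIgAmZmZAKqqqgC7u7sAzMzMAN3d3QDu7u4A////ALve/9uYiGRGd3mpdmdjJGmrqHeby7qYiMzd3/25mXVGd3iqhmZkRWirqHiruqqYmc3bvf7bqpdmd2eahmZURniamHiaqpmYms3bq83cy7qYiHeJdWdSNomZh3eJmYiHic3bmau8y7qZmYeIZGdCNomYd3d4iZh3d93bmJqru6qZmYiHVGcxNomHd3d4iaqYd93Ll4iau6qZmZmGRHcxNomHZ3d3iKq6h8zLh3iZqqqqmZmGRHdSJpl2ZmZ3eJq6h8zLh2eJmZmamIh2VGdkNpllVWZmZ4q7hszLh2aJmYiZmHZlRWdkNqp1RWdlVorMl93Ll2aJqYiImYZTNXdlRquGRGiGVoreuczKl2Z5qZiImYdUNHh2RZunRGiXVXrO2pu5dlaJqZiImIdlVWeHVounVFiYVWi922ipUzaJmZiJmHZmZ2eHdnqoVFeHZVesy1aYUhR4mYiImXVFeHd4d3moZEZ3ZVebuleIYxJXiIh3iYU0aHd4d4qpdVVndmeru3iZdTNWeIdmeYU0aHZ3d4qph2Vmdnibu3mpdlZ4eIdmeYZGiHZmZnmpiIdmZneJqpq6dWeqmYdmeZdXmYdlVWiYd4h2Z3ZniJrLhWi8uqhmebuHm6iGVWeIdniHd3d2Z5q8lmi8y7p1WM25m8uoZWeId3iZiImYdqqrl2i7u7uVNZzLu7zLl2Z4iIiZiImqmLupmHiamruWNHiby6vMuWVWd3iYd3d5qqqYiHZ4iKqGRWZoqpq8unVFZniHZ3VFipmImYdnd5mGVnZWmYiru4ZVVniHZnUjZ3iImqh3Z4iHeIdnmpeJq6dlZ4mYZmVFZ1VnmqqYd3ZWiZh4q7mJmql2d4m7hURXmlVFeZmZiHZDaZd4rLmJmZh3eIrNpTNYq3ZVZ4iJmIdSNodoq6mJmYhnd3i9tzJHq4dmVneIiIdkNWZ5upiJmYd3d2ebuVImmnd2ZmeIiIdmVmaKuXeKqZiIh3eJqWMliWZ3dmZ4iIdnd3m8yXZ6qpmIh3iIiGMkeVZ5dlZ4iYd3iJveynZ5qqqZh3iZh1MTeEWKllVniId4mZzu2nZnmqqpl3iamFISV0V6qGZnd3eJmZzu2oZ3eJqqmHiaqXMANWV7uXZmZ2eJmJvd25d4iImqmHeaqoUQE3eLy5dVZmeamJvNzKh4qpmqqHeLu6cxEmeczLllVVerqZq8u6l3m7uruXeLy6liEVeby7l1REaru6q7uql2eru8uoeM3KpzEUaqqph2VDR6zcuqqqllabu7uoeL3LqEEVeruod3ZUNHvduYiahkaKuqupibzMuVIWi8upd3ZmQ1nNuYeJhTR5u6qpmau7unQ3i8upd2d3U0fNuod3dDNXmqqqqqqpmYZXi8qXZVZ3YzWcuZmGZCNFeaqqq7uoZ3ZWi7qFQzRXUzNYmZmXUyNFaJqqq8ynVFVWjMuFMRNWVFZ4iImpYxJFZ5qqq8uoVEVXjO2nQiNWVFm925iacwE0V4mpmqmZdUVZnO7JZDNGZFe//7mJcxEkVompqYZ4hlVg=="/>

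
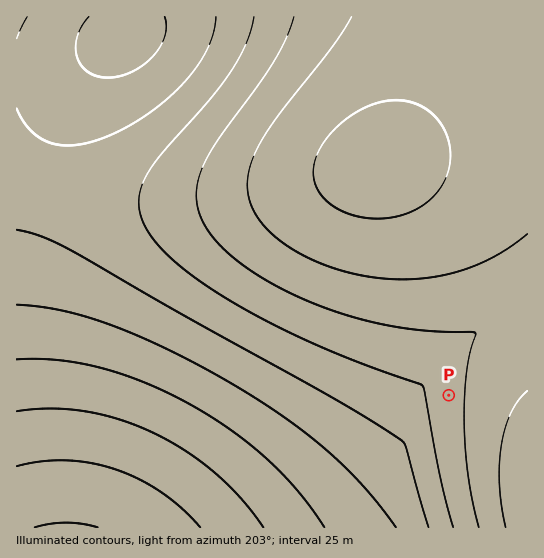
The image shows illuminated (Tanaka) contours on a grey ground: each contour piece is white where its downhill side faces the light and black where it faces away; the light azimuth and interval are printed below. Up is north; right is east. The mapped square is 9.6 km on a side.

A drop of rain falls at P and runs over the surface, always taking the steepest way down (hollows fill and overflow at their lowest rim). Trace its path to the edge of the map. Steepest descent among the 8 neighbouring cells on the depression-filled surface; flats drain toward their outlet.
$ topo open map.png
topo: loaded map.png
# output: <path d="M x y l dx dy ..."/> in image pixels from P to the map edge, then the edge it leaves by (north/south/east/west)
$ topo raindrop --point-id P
<path d="M449 395l49 0 29 30"/>
exit: east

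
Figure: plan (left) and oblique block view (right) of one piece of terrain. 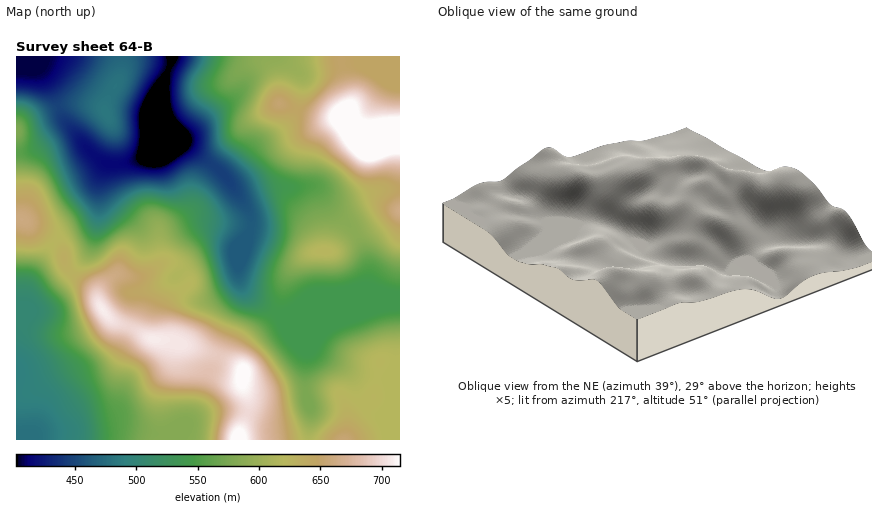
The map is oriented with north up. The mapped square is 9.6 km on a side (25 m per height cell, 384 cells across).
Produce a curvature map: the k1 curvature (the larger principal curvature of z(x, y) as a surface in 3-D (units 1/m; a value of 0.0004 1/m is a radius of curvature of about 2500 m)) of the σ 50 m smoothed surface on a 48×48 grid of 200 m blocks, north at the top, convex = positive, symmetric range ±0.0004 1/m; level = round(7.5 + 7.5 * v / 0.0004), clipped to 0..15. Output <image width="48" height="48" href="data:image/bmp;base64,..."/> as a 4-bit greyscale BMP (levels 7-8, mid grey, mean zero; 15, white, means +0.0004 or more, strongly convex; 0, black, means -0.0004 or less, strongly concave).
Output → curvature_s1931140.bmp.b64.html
<image width="48" height="48" href="data:image/bmp;base64,Qk32BAAAAAAAAHYAAAAoAAAAMAAAADAAAAABAAQAAAAAAIAEAAATCwAAEwsAABAAAAAAAAAAAAAAABEREQAiIiIAMzMzAERERABVVVUAZmZmAHd3dwCIiIgAmZmZAKqqqgC7u7sAzMzMAN3d3QDu7u4A////AId3eId2mpeJmYeIiJv/2XeamazMy6mYiId3eIdnm5h4mYh3d4r/6nebqpmau5iIiId3eId3m5d4qpd2Zmnf24isuGV6u5iHd4iIiIh3m5d5qpd2VFi9y5m9lkR6y4iHh4iIiId3m4Z5u5h2VFi8y6nMdnZ7yoiYiIiId3d3m5Z5y5iGZorMy5rbh4msyYmZiIiIh3eIi5Z5zbq7ze7cyqzbqqzNuYiZh3iIiIiYm7Znrc3u7tus283Kqqu7uoiYd3eIiIiHjMdWi8uqmYeL7e2pmIiJqZmZh3d3eIdle8lmnLmId3it/+uIdmZomZmZiHd3eIdmi6mpzbmZmazf/rmHdmZomruqmYiIiZmZrKis3KmavN3My6iHd3eKvMy7uoiau7qqzam+7KmrzMuauod3d4iKqpq7u4iau7qa3t3/3d3e7bqquqh3eIiImIeJqoiIiZmb///sqs3ty6mqu7qHiIiIiHeJmId2VXmv//yod5uoiJmYiruHh4d4iHeIiIdmVEjP/7d5h5qXeKuWaKuoiHd3h3eIiId3dWr//GRoiImYit2FaJu6iHd4iIiIiIZ4mL7/+mV5mIm7vftlaJvLl3d4iId4iIVorP///JiZmHac79hVaKvcp2Z4iId4iYRHv/7b/9zdynZ7/7ZmeJveyXZ5mYd4mYVp3/yov+y6zbmc/5d2eIrO/aiKu5dnipis3/uHfPyHi8zd7Zd3d4mt//7u7Jdnm7vMzfuoi/6Xeau73JZnd4iKzv///aiIrLvLrPypmv+4ebqZvKdXd3Z5q7u7vLqZrKu6rPyHd87Ii8qImrmIh3Zpu6mZmZqYnKu6vOt2Vqy5nMqHeaqqmHZ7ypmZmIiInLuqvduXZoq6vdupiKu6mGaMypmImHeJrKqrzLqYd3is79zLqsupiHatuYh4mYib3Zq925iIeIm97Ku7vLmIiHjdqJiIiIm8u5reyWZmeJq8yomru5h3eIrch4h3iIqpiavup2ZWeJmruYmruph3d4zJd4dmeJuXebzeqHd2eImql3i8uYh3Zpu5iIZVebyXearNuHiHZ4mYdletyod3d5qpmYZVaM2neLmtt3iId4mWd2eby5hniamqqpiIeL7Jh8icuHd4iKuXd3eIq7p4vMu7qpmqqr7rmPqruXZoms24iHd2et673KmrupiKvN//yv27qYdnm+7IiId2Rq7+uGaJvMmIvf////2oiId3rf+4iHh2VWr/t2eamt2qzuy97/2WZ4iKzv2HeHiIdWnf/amqiK3c3rh4qv/JiJq7zex2eIiqhnrL3/27qqvd3Zd4mP/cu7u7u9yGeIm8qIq5nP/d3Lq83qiZmNy7u7qpms2nd4m9yqu5eL7ty6mqvuupdqmIiZmJms7Id4m97dy5d53rl2eam+yXZph2Z4iJmb3ad4m97t3Jd5zbhUWamruXd4d2Z4iJmazcmIm7zMzbmJu5hkWbqZmId4d3d4d4mZrMuqmImqq8qamIiHerqXeHeHd3d3domZqqu6dFeaqqqph3iaqrmHd4iA=="/>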